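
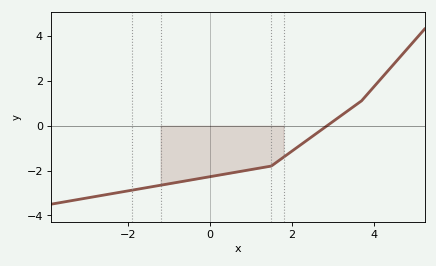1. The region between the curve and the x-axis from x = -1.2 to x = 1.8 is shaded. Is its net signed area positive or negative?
negative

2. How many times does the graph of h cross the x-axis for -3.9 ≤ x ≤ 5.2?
1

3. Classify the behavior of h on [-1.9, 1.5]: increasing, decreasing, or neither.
increasing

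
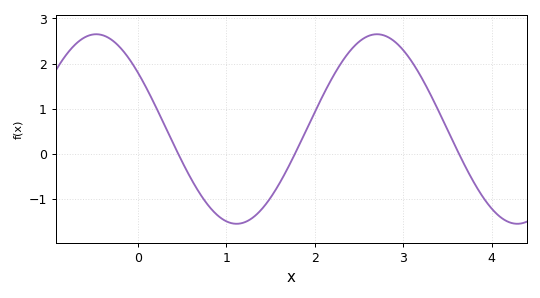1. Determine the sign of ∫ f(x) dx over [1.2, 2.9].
positive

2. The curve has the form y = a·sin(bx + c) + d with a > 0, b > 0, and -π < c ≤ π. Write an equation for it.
y = 2.1sin(1.98x + 2.5) + 0.55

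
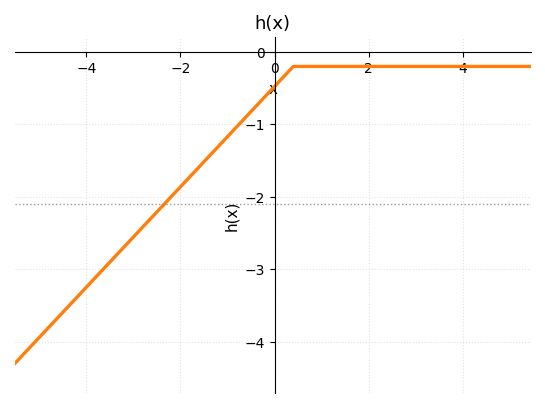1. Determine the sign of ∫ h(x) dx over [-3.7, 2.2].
negative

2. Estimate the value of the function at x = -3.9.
-3.2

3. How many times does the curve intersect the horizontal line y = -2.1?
1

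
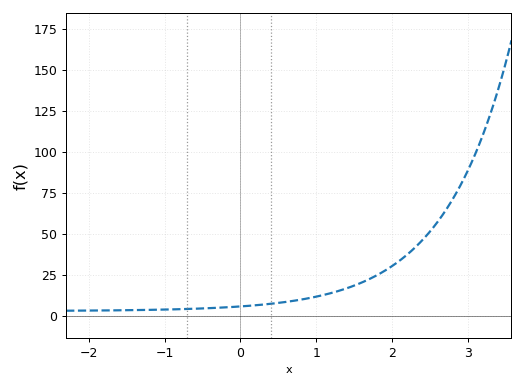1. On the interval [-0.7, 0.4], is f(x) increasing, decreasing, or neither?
increasing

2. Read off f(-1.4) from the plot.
3.74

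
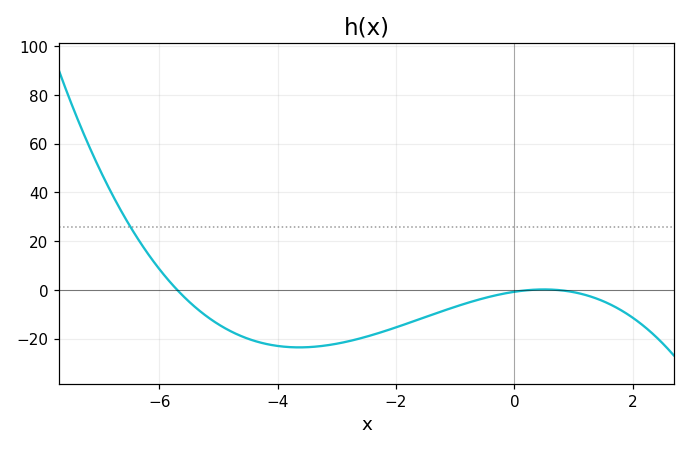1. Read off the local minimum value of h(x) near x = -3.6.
-24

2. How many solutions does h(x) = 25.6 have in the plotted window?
1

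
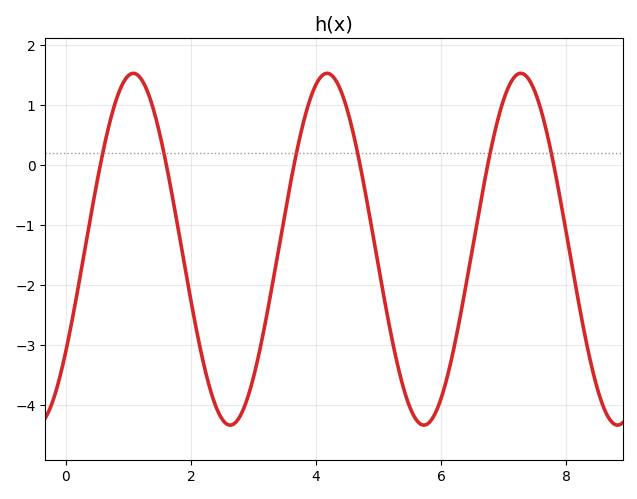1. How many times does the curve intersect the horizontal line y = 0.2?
6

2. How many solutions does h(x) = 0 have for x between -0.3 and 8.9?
6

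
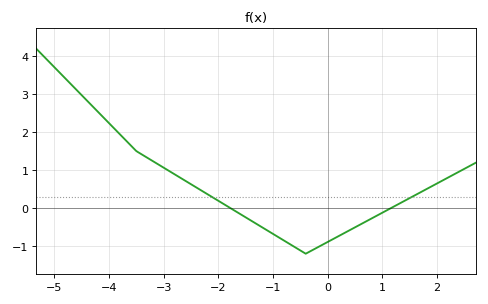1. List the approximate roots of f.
-1.8, 1.2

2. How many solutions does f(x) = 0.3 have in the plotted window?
2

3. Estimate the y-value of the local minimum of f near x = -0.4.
-1.2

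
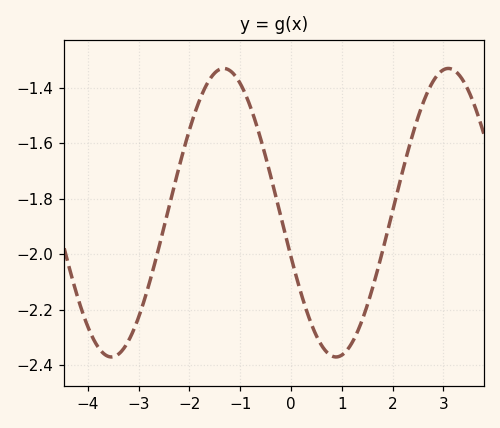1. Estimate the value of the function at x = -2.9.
-2.17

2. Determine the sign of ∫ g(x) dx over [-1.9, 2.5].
negative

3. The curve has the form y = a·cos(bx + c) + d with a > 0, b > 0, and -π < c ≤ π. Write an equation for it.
y = 0.52cos(1.42x + 1.88) - 1.85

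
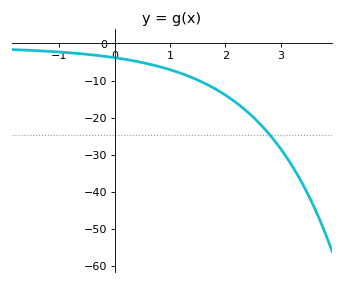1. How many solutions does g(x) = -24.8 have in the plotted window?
1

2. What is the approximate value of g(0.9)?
-6.63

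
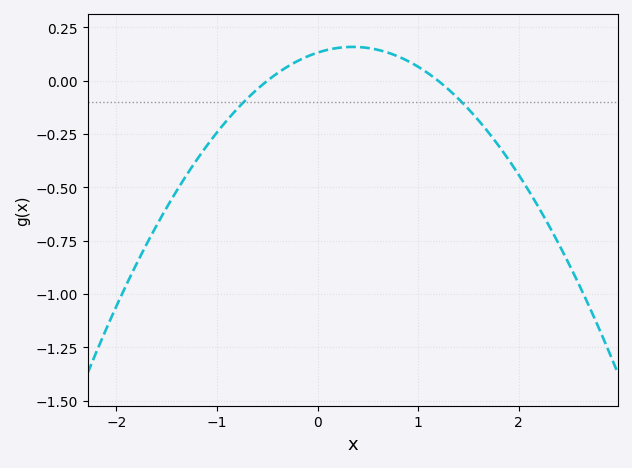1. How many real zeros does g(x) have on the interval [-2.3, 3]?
2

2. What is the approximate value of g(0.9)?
0.1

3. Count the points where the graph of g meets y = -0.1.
2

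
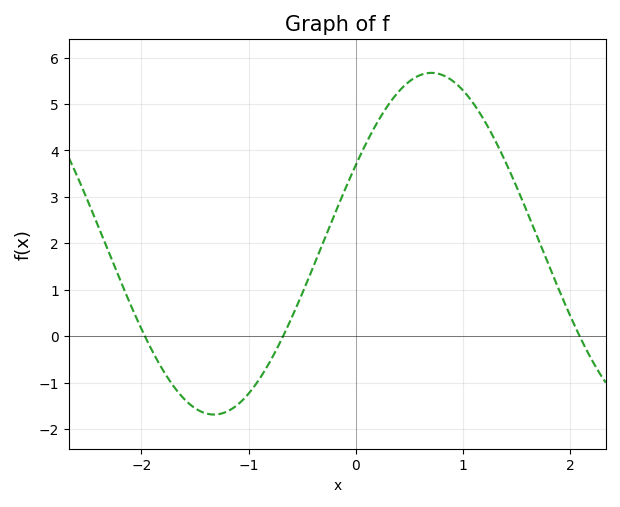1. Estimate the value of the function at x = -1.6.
-1.36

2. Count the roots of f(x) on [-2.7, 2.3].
3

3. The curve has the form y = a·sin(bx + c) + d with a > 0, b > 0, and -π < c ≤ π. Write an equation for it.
y = 3.68sin(1.55x + 0.48) + 1.99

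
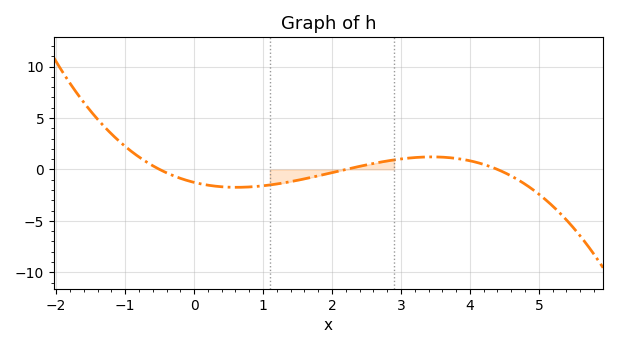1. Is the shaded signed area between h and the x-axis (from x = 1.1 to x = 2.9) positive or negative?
negative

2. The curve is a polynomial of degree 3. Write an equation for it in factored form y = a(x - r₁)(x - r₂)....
y = -0.26(x + 0.5)(x - 2.2)(x - 4.4)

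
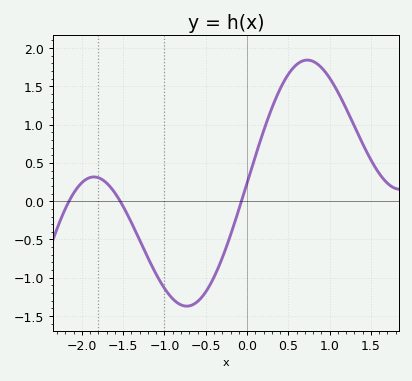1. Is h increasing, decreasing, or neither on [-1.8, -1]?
decreasing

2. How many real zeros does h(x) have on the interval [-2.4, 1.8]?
3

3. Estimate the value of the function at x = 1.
1.6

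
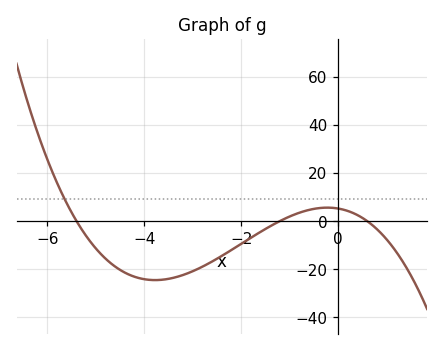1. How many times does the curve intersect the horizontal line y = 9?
1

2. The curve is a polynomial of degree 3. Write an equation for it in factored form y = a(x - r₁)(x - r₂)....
y = -1.34(x + 5.4)(x + 1.2)(x - 0.6)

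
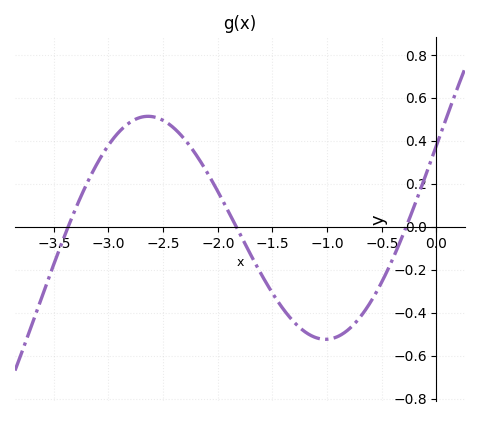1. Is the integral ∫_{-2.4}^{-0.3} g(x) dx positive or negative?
negative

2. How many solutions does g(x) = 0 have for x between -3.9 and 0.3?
3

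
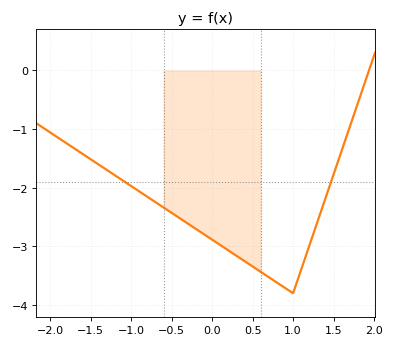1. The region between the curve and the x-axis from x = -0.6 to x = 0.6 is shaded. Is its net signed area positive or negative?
negative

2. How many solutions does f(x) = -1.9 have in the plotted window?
2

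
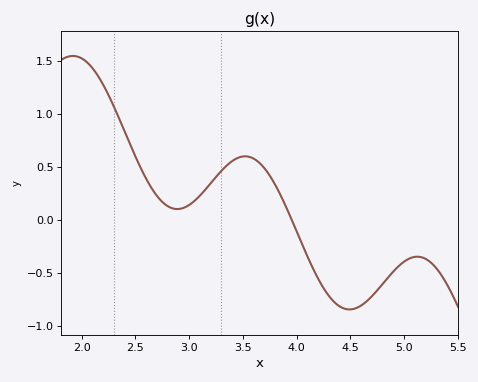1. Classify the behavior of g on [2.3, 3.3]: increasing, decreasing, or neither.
neither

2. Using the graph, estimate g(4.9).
-0.5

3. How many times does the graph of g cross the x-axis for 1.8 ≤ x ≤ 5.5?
1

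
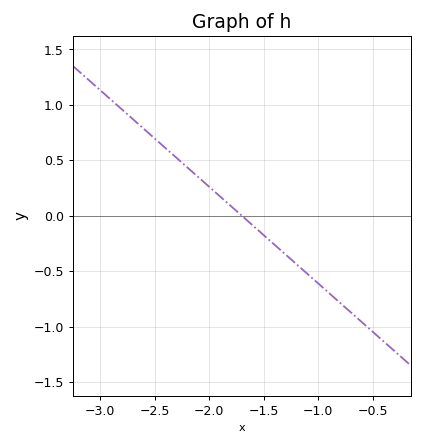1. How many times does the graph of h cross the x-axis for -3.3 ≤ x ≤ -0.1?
1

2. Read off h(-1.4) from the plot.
-0.261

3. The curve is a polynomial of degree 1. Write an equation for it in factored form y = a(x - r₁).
y = -0.87(x + 1.7)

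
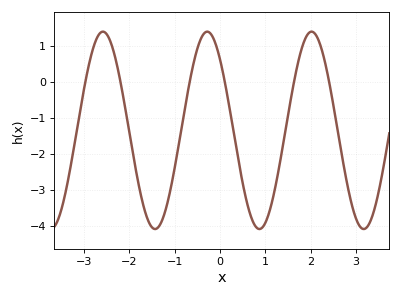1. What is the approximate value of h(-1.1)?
-3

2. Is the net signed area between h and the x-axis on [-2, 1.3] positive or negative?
negative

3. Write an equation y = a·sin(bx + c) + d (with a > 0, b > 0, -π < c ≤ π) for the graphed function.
y = 2.74sin(2.7x + 2.3) - 1.34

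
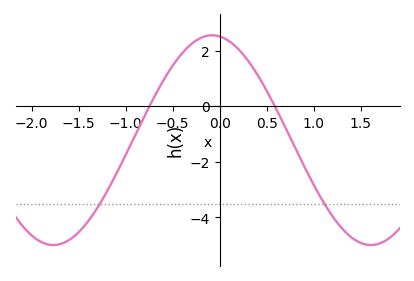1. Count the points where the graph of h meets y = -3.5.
2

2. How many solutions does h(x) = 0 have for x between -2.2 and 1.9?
2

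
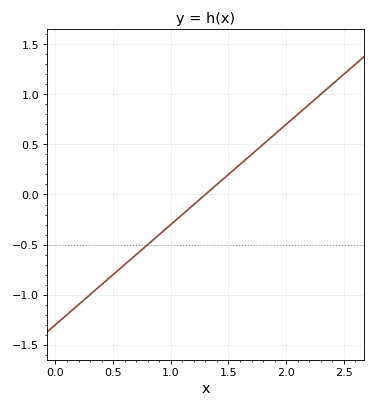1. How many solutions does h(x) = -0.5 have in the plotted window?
1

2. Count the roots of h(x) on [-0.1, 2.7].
1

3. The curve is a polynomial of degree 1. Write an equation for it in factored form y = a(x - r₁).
y = 1(x - 1.3)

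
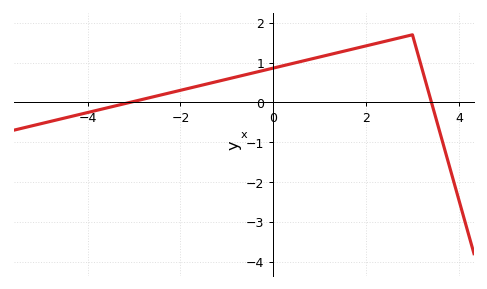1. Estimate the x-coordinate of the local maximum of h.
3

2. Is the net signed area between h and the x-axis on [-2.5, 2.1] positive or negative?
positive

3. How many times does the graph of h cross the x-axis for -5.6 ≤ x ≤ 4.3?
2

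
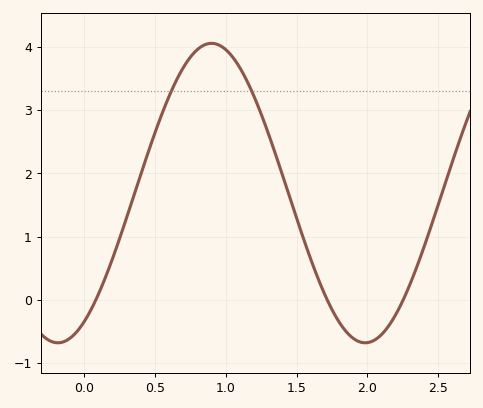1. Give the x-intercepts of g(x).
0.1, 1.7, 2.25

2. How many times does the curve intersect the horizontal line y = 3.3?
2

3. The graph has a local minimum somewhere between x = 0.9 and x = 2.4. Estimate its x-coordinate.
2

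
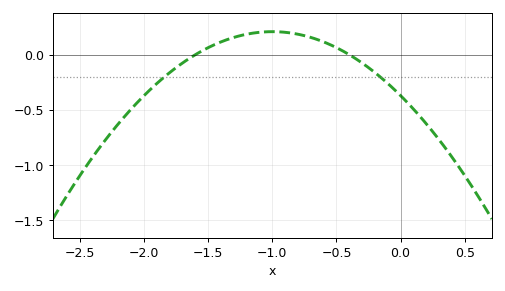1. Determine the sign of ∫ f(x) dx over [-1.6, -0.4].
positive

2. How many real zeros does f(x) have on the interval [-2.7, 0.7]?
2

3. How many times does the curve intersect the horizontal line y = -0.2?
2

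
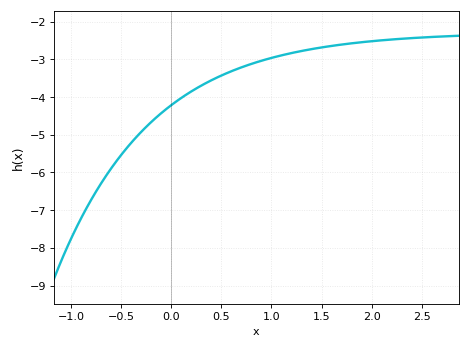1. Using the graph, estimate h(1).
-3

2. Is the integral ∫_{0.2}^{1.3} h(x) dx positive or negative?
negative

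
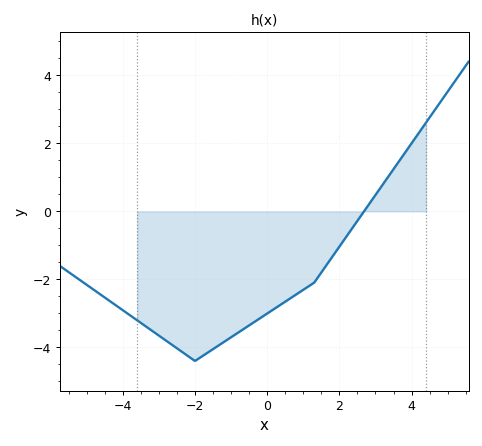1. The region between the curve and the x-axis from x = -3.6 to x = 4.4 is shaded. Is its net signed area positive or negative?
negative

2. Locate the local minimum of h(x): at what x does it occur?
-2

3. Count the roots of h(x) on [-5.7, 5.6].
1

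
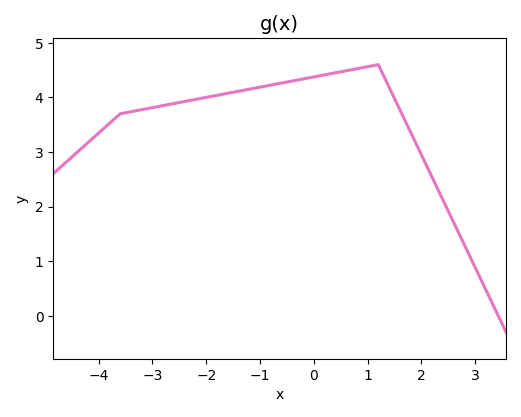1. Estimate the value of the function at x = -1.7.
4.1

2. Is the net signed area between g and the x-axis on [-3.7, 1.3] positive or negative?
positive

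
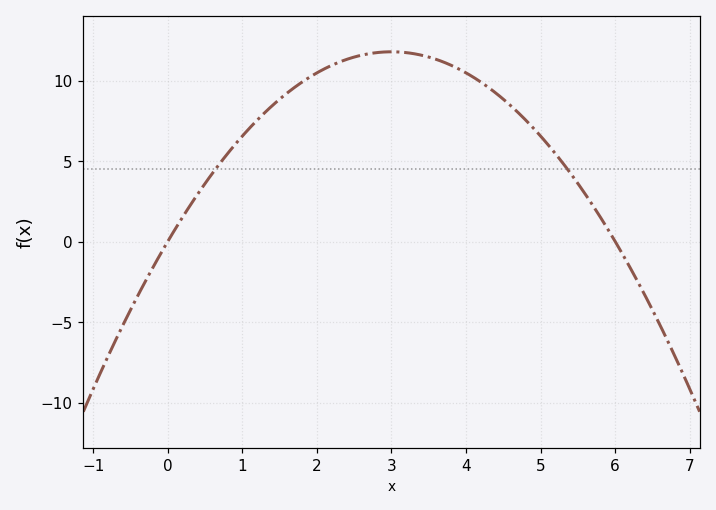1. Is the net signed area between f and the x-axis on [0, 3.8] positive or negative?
positive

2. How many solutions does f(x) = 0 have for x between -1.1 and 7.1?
2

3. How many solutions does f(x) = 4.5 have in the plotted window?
2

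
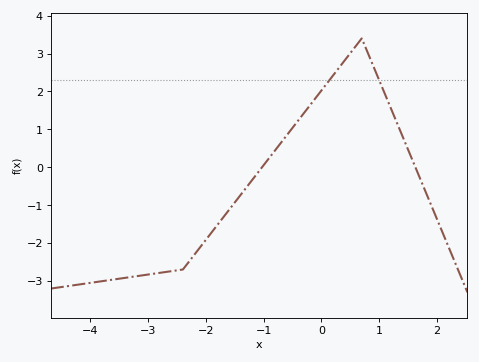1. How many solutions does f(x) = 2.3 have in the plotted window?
2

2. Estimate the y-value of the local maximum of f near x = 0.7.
3.4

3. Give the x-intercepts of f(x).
-1, 1.6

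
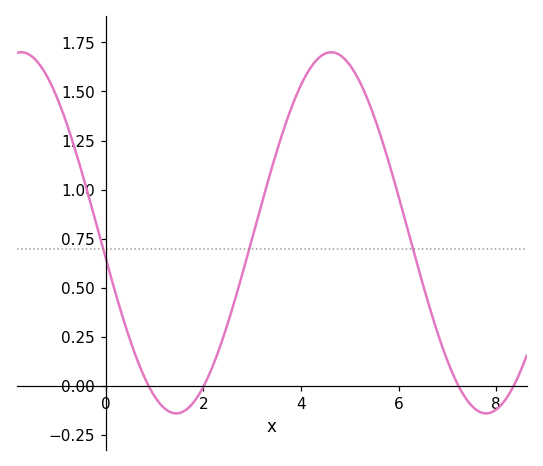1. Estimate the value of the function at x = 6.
0.966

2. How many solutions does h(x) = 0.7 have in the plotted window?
3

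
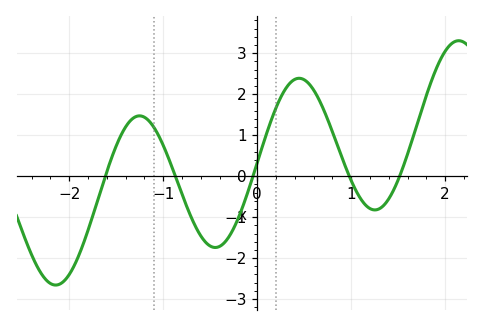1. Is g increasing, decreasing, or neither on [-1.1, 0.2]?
neither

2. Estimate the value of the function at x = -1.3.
1.44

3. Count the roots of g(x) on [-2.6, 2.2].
5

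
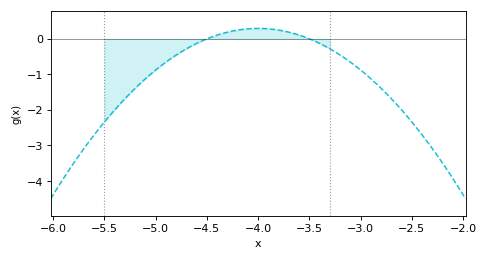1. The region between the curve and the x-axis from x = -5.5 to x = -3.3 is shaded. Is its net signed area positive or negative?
negative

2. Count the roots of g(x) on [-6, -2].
2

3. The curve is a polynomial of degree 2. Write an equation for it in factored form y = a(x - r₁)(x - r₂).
y = -1.17(x + 4.5)(x + 3.5)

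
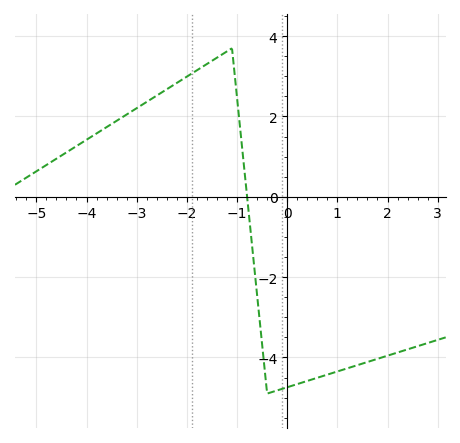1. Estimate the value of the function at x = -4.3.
1.2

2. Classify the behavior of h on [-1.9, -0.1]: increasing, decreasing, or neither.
neither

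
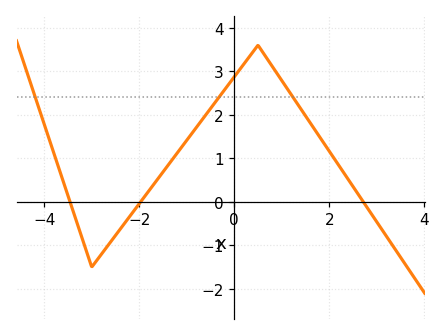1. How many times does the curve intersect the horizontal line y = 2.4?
3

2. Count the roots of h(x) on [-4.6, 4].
3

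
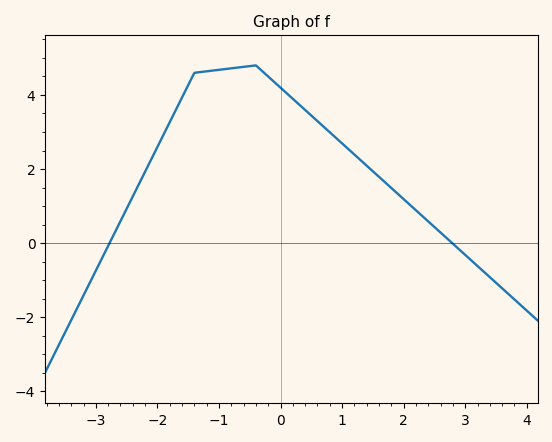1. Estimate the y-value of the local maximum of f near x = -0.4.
4.8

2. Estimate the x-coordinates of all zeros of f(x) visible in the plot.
-2.8, 2.8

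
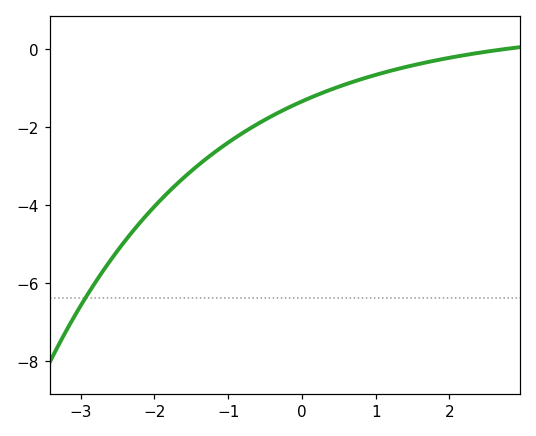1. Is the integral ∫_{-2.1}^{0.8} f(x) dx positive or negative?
negative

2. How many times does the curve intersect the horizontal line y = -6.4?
1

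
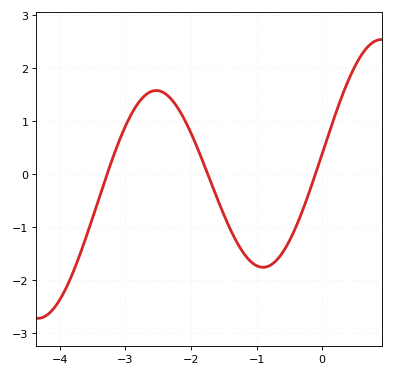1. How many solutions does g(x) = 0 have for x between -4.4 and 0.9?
3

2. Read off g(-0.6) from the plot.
-1.47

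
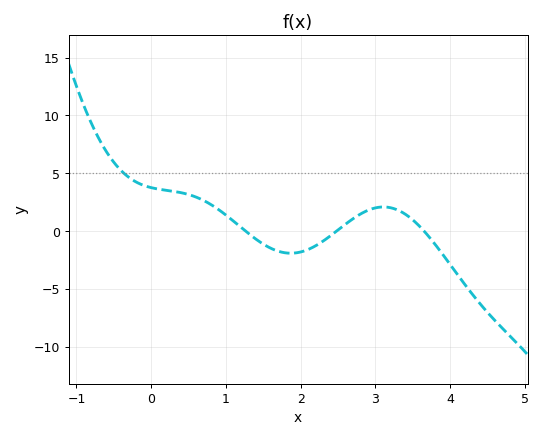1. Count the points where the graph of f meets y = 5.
1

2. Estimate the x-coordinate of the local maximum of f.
3.11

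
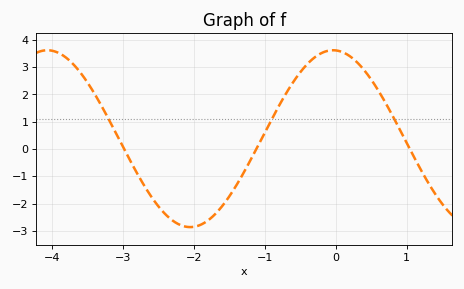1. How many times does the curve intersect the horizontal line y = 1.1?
3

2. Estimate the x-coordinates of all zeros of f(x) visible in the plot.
-3, -1.1, 1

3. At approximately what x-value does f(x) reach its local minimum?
-2.1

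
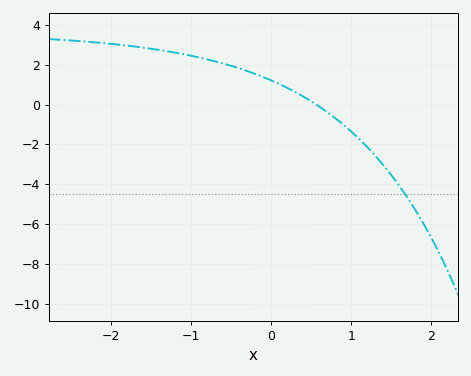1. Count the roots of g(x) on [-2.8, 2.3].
1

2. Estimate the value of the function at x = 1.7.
-4.66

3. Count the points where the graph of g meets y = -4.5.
1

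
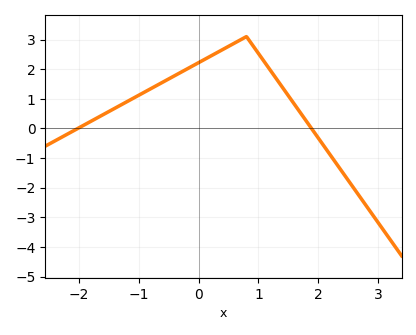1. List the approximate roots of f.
-2.01, 1.88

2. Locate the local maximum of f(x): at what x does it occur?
0.799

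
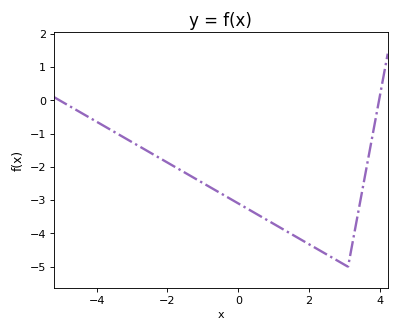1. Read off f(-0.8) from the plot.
-2.6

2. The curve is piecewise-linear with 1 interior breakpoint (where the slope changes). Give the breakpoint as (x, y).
(3.1, -5)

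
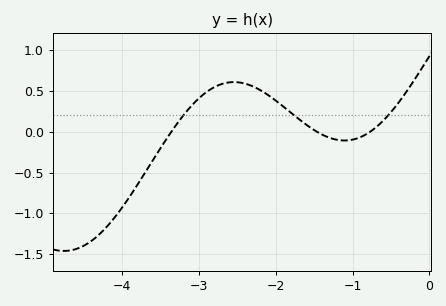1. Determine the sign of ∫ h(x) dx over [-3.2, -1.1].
positive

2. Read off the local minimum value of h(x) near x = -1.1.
-0.108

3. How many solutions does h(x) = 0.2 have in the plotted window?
3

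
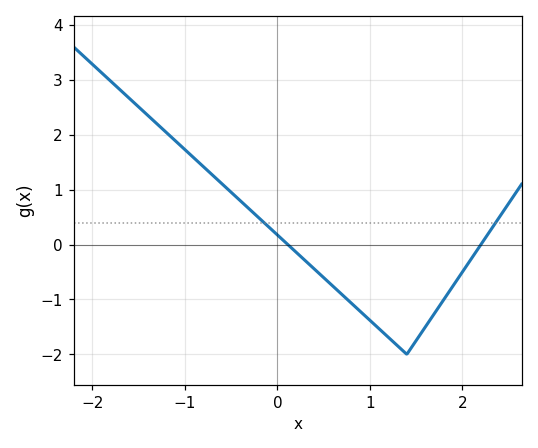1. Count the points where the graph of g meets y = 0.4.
2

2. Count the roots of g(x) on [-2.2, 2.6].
2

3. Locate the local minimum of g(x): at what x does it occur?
1.4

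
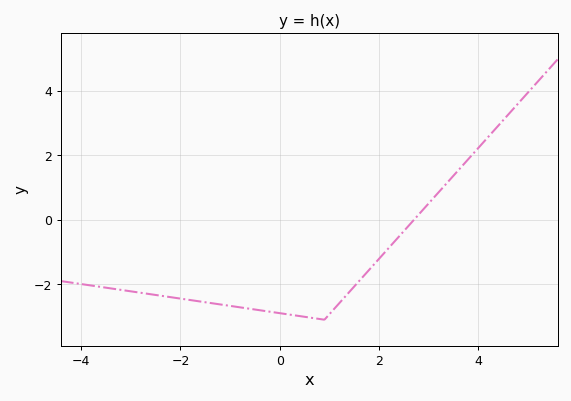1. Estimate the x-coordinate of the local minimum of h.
0.899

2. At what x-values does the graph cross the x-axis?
2.7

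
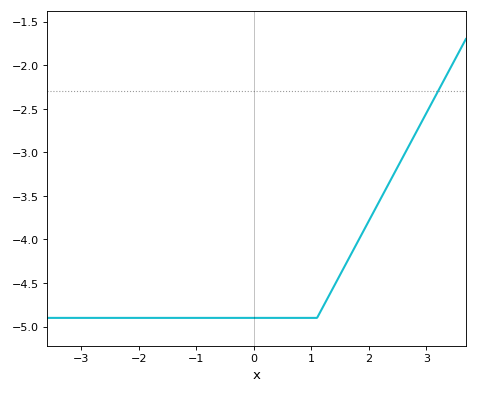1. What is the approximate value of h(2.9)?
-2.67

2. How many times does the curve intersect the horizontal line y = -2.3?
1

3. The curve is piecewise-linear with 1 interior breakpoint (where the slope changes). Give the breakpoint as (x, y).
(1.1, -4.9)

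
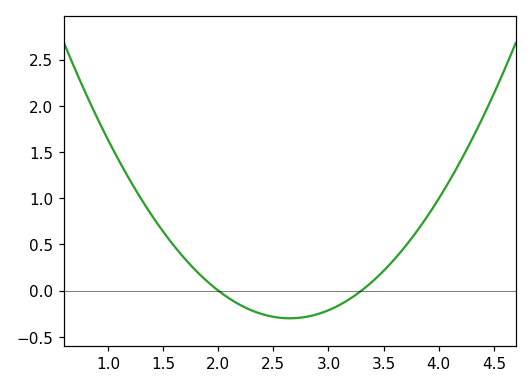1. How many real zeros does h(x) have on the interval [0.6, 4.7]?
2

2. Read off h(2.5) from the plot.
-0.284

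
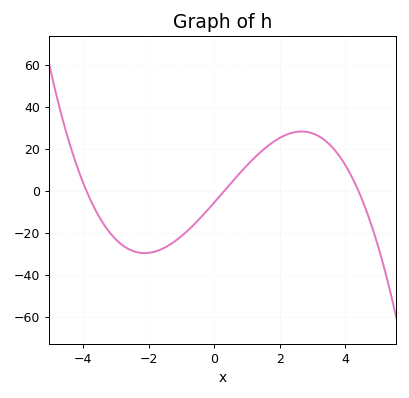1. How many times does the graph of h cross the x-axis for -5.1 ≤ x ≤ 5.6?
3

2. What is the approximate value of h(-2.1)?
-29.5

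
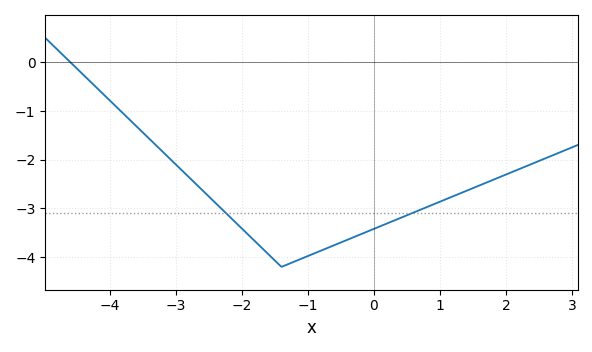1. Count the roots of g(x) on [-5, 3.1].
1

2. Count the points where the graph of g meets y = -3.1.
2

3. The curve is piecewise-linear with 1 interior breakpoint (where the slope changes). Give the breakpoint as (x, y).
(-1.4, -4.2)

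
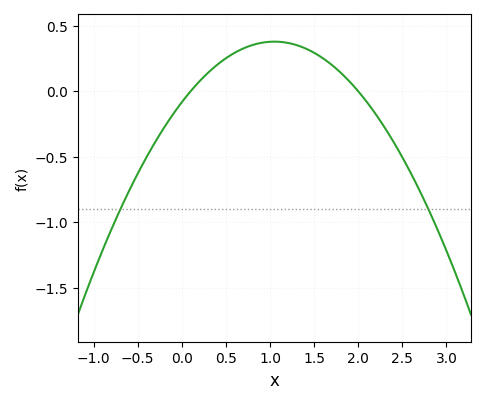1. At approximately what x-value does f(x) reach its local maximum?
1.1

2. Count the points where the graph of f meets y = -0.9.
2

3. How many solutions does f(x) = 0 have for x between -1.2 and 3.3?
2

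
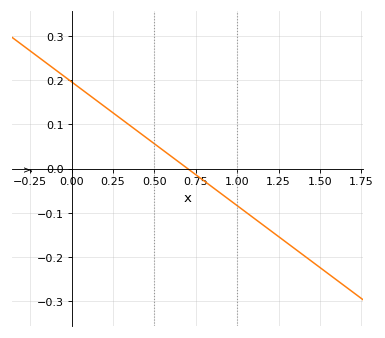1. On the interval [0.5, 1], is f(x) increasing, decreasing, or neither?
decreasing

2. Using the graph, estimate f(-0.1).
0.22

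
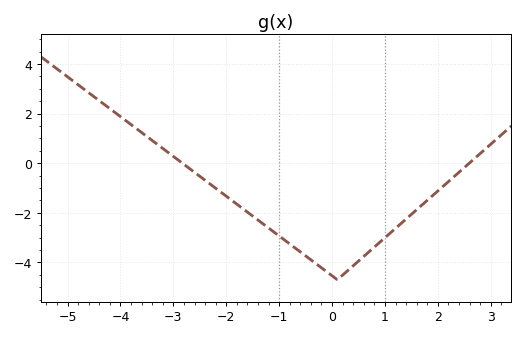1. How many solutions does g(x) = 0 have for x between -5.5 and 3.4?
2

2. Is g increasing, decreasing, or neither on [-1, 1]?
neither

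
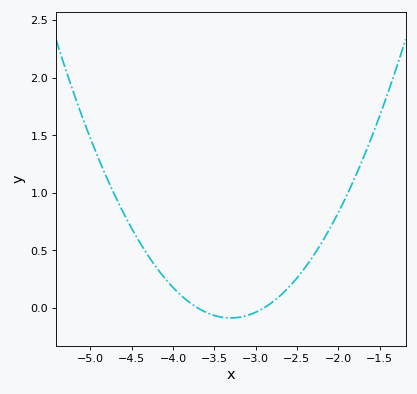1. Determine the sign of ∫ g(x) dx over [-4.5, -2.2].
positive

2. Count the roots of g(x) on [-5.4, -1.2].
2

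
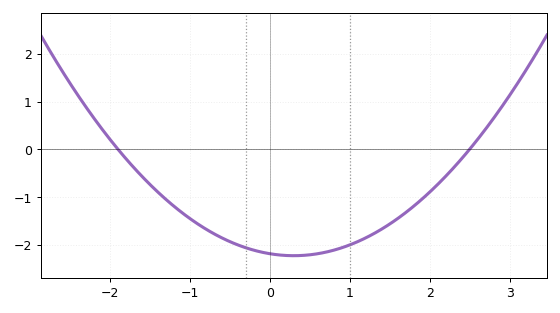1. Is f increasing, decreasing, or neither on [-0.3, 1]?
neither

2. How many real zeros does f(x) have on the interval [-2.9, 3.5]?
2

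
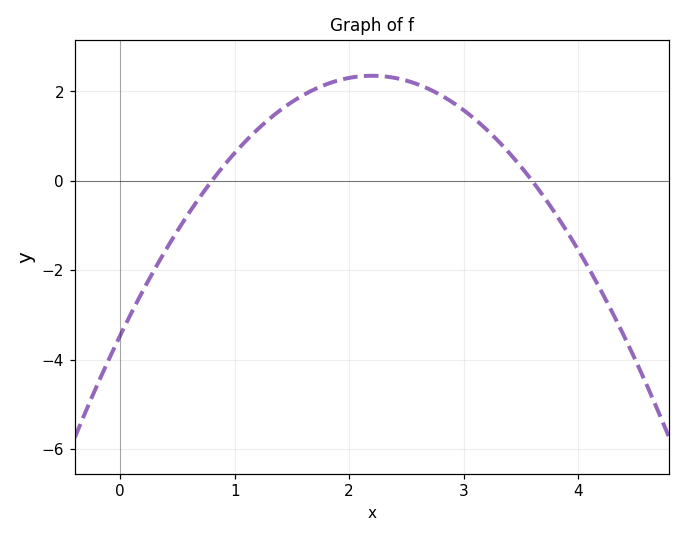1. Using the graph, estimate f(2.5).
2.2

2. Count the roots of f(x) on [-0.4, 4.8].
2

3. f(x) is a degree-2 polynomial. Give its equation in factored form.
y = -1.2(x - 0.8)(x - 3.6)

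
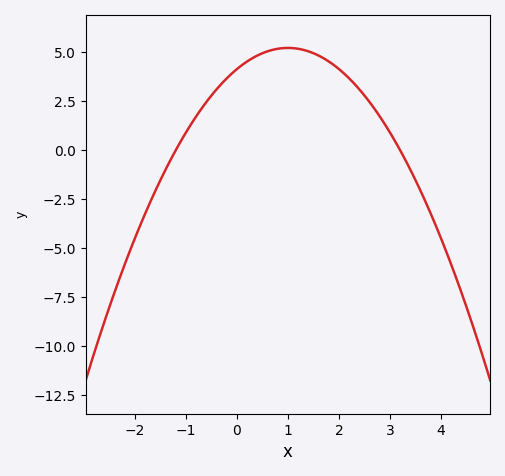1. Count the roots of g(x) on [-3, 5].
2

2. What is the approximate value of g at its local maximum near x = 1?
5.23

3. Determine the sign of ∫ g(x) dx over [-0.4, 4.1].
positive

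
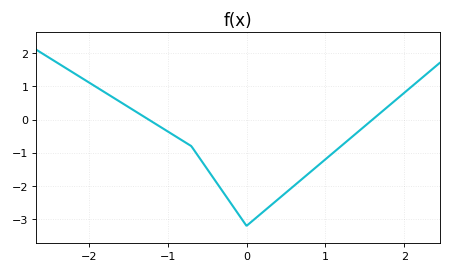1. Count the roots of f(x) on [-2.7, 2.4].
2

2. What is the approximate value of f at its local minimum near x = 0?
-3.2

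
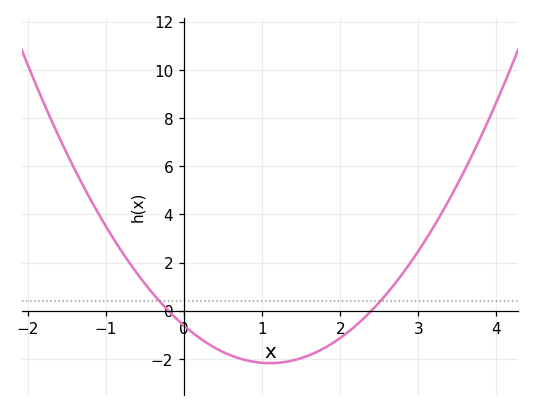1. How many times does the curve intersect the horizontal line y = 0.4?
2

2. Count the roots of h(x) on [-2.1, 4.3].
2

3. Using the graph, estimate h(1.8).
-1.6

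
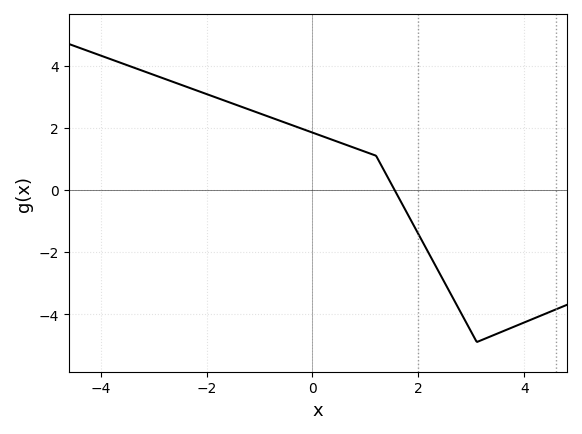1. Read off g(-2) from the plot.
3.09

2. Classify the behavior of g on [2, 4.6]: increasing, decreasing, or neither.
neither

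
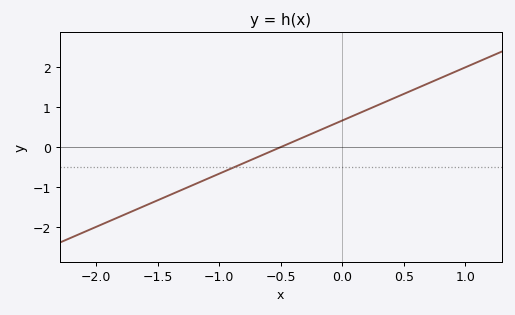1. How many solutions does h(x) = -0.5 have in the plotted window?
1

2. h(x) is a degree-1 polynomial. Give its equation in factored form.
y = 1.33(x + 0.5)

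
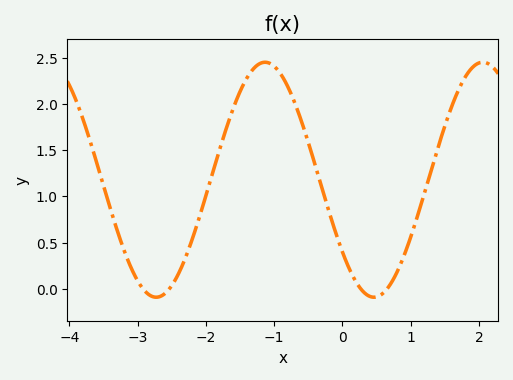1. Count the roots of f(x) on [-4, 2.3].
4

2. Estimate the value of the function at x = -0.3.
1.1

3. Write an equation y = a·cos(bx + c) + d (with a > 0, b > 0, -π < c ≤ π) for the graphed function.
y = 1.27cos(2x + 2.2) + 1.18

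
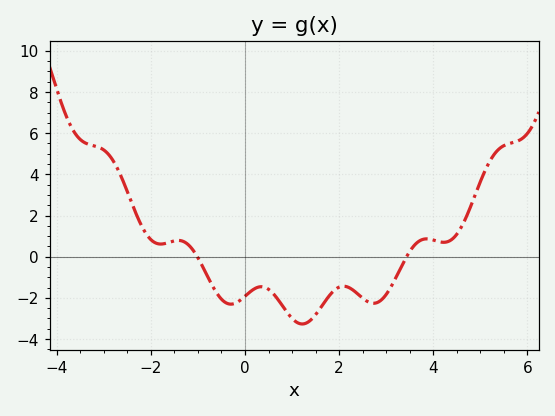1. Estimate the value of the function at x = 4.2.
0.8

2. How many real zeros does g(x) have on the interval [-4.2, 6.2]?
2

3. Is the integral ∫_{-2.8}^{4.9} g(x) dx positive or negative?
negative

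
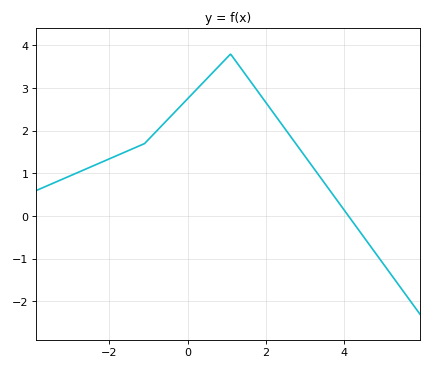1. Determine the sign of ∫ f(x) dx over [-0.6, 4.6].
positive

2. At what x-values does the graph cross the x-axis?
4.2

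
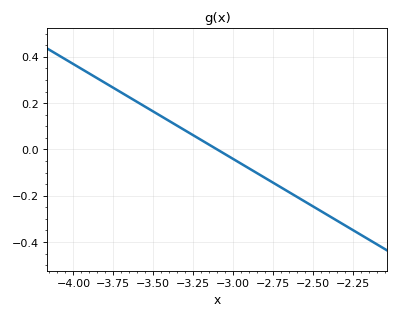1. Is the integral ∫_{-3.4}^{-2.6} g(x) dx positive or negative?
negative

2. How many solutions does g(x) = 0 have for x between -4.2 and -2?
1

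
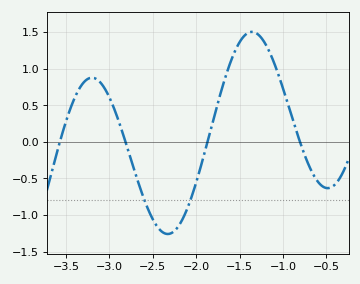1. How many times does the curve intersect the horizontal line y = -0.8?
2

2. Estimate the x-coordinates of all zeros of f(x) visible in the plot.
-3.57, -2.81, -1.87, -0.804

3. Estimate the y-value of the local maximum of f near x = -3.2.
0.876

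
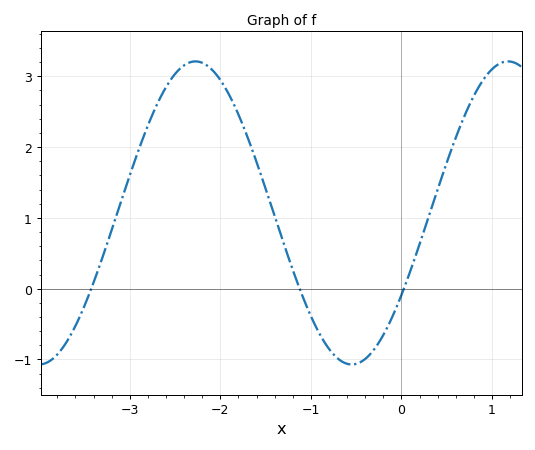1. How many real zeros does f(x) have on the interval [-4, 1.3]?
3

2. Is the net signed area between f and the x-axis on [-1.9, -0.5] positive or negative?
positive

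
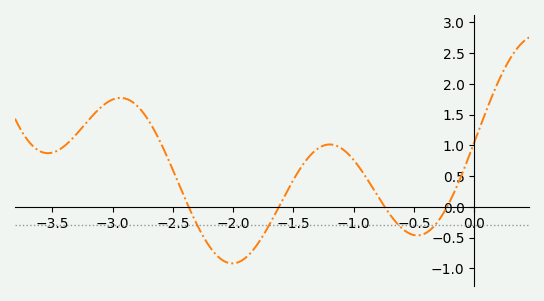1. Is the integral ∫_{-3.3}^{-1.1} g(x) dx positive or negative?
positive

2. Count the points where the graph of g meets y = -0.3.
4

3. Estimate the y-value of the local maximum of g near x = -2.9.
1.77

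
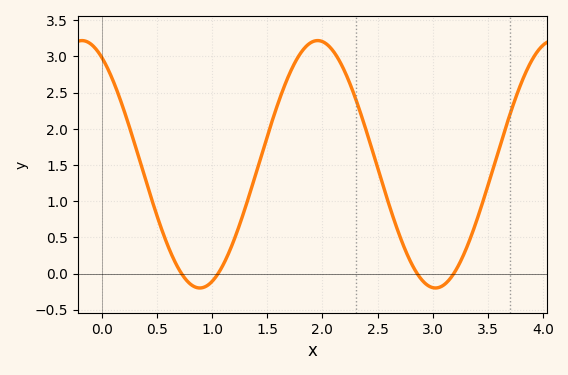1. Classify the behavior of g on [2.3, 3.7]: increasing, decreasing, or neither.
neither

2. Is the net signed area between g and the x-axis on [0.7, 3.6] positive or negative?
positive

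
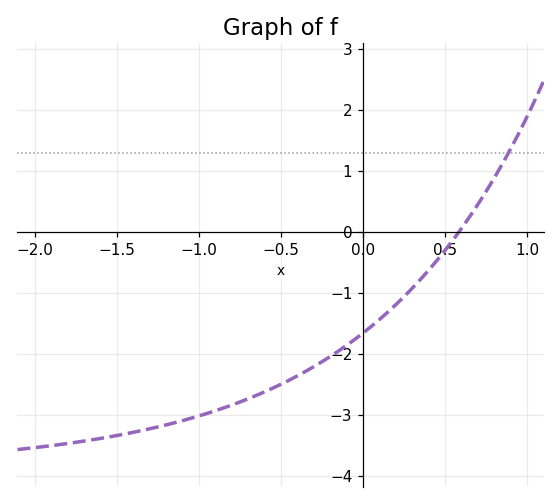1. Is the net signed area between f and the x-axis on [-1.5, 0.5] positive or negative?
negative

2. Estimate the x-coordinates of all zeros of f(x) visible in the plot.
0.6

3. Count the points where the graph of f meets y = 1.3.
1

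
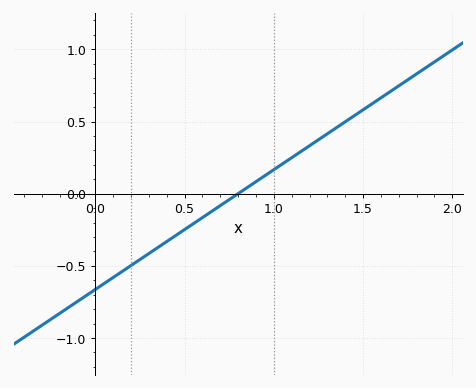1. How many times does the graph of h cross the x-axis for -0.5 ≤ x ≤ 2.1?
1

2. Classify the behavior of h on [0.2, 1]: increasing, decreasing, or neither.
increasing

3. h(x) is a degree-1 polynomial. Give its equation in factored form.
y = 0.83(x - 0.8)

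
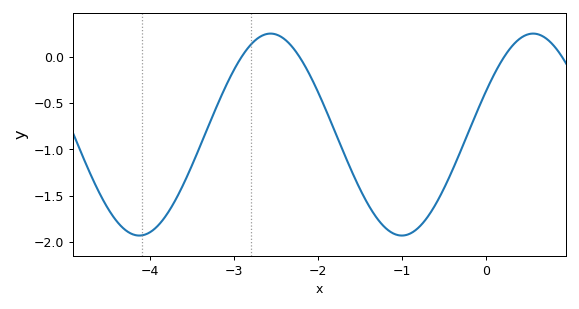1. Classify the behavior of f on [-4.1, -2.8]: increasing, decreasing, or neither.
increasing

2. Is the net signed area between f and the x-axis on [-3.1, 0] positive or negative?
negative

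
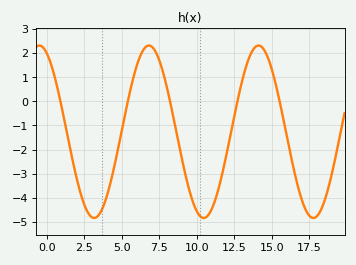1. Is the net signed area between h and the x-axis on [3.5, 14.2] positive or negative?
negative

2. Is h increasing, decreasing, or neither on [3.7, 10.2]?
neither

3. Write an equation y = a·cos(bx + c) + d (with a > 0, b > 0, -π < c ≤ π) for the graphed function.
y = 3.57cos(0.86x + 0.432) - 1.26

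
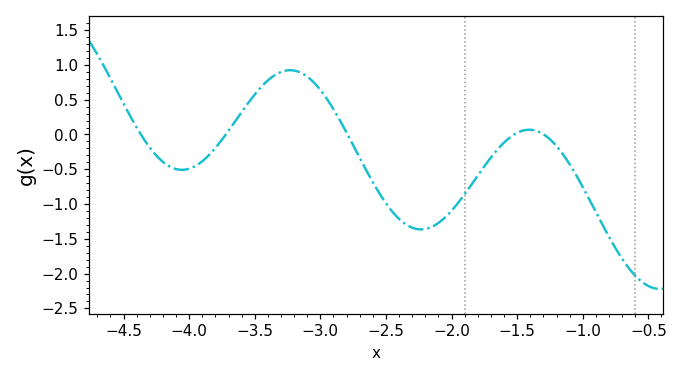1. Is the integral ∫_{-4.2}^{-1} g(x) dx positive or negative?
negative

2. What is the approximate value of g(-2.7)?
-0.35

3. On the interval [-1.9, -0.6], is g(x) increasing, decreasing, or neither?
neither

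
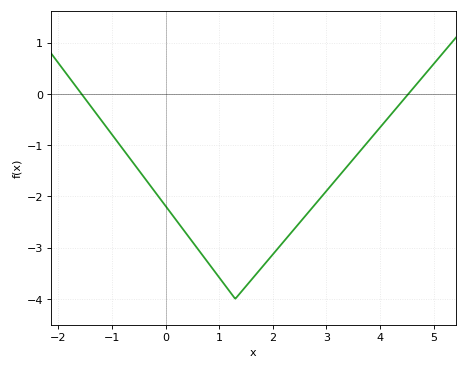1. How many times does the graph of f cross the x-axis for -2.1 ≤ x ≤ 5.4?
2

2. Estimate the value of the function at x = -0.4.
-1.6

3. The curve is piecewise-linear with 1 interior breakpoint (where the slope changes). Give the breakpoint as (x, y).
(1.3, -4)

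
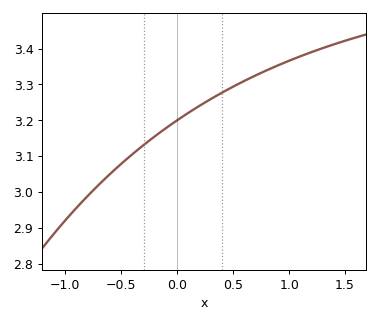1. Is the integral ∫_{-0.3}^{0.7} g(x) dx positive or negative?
positive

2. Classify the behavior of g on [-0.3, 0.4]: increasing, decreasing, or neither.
increasing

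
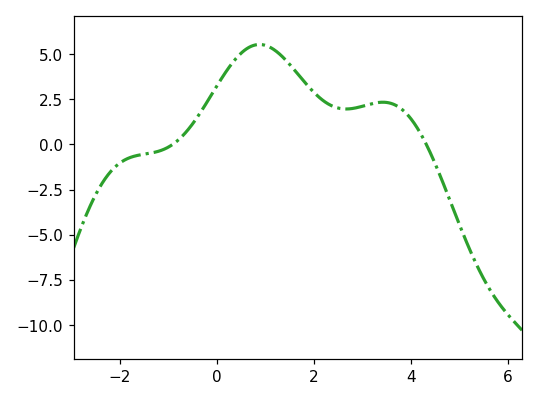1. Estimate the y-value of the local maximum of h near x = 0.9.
5.6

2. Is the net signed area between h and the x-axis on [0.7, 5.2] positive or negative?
positive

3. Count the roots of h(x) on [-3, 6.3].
2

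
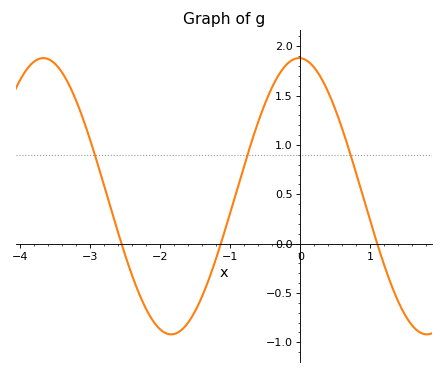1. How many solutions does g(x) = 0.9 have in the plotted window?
3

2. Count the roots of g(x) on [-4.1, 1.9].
3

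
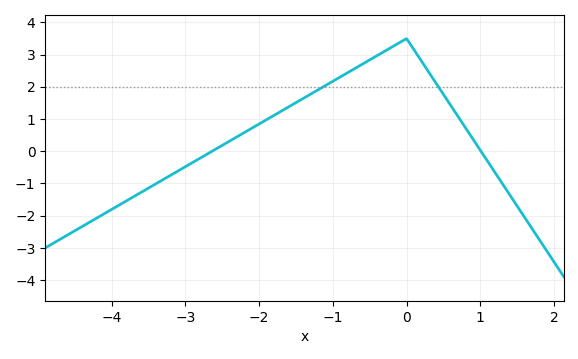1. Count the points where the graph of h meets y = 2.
2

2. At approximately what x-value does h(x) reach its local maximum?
0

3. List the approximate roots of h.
-2.6, 1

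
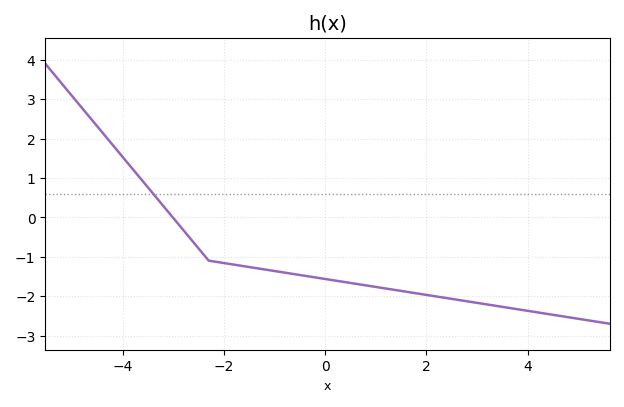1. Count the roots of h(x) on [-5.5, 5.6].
1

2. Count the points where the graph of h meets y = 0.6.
1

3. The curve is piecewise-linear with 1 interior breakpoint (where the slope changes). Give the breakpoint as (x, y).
(-2.3, -1.1)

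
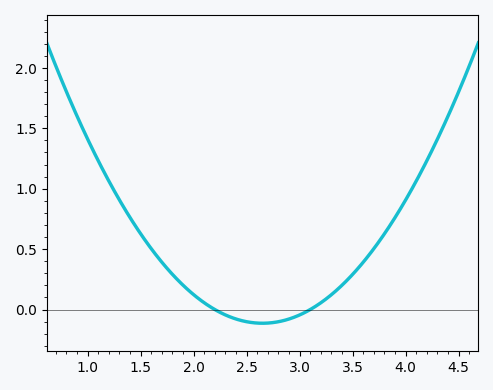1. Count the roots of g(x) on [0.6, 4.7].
2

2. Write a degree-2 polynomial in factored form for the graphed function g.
y = 0.56(x - 2.2)(x - 3.1)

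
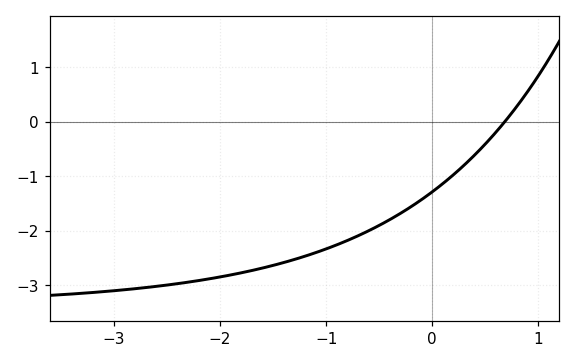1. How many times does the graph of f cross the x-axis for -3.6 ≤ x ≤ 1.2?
1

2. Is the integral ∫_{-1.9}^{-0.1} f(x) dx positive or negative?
negative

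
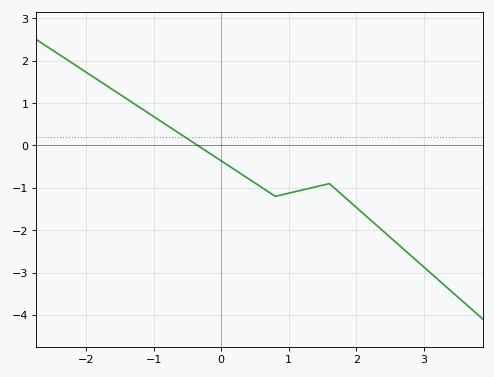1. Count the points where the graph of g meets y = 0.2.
1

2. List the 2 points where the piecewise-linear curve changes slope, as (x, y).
(0.8, -1.2); (1.6, -0.9)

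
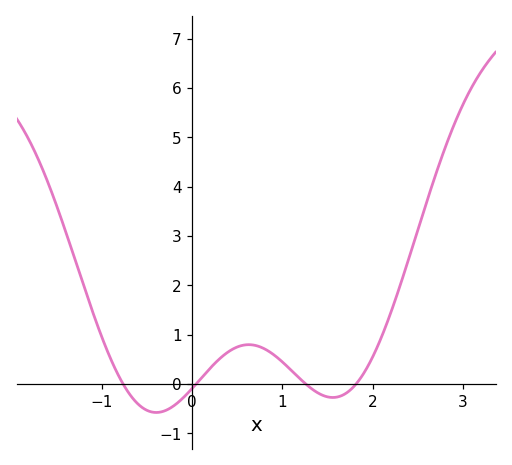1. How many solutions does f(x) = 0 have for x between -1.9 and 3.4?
4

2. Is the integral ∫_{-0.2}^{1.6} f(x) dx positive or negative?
positive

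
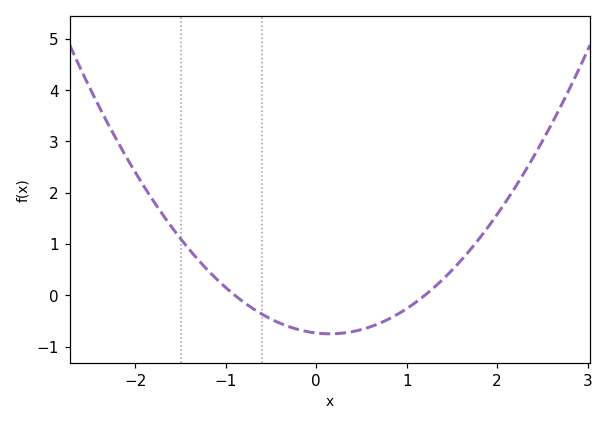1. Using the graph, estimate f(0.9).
-0.367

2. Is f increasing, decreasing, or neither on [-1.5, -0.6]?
decreasing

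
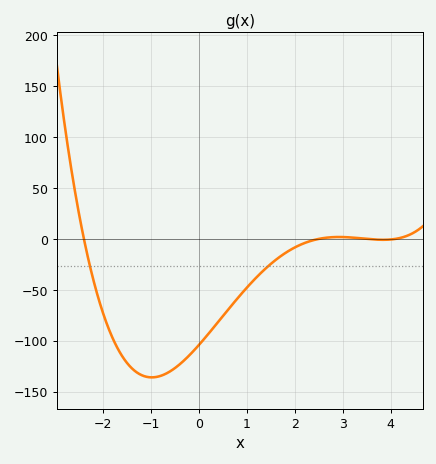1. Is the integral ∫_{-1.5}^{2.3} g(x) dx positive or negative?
negative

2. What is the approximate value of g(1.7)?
-15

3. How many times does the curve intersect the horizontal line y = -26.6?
2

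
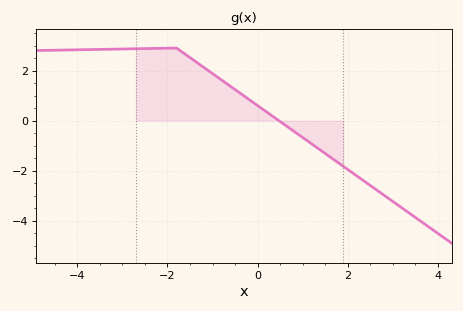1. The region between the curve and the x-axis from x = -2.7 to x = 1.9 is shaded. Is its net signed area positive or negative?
positive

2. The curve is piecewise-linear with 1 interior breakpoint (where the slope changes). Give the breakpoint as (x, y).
(-1.8, 2.9)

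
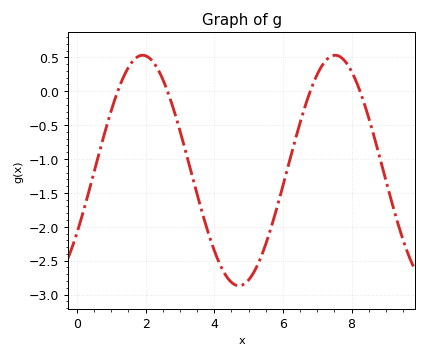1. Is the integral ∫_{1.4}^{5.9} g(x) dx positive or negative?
negative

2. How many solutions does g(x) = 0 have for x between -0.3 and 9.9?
4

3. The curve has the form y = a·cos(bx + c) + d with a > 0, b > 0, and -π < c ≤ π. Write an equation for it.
y = 1.7cos(1.12x - 2.14) - 1.17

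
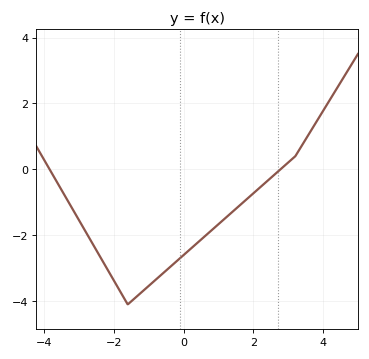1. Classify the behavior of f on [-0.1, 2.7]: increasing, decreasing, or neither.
increasing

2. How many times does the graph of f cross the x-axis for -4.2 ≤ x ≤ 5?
2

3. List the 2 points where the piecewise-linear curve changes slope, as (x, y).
(-1.6, -4.1); (3.2, 0.4)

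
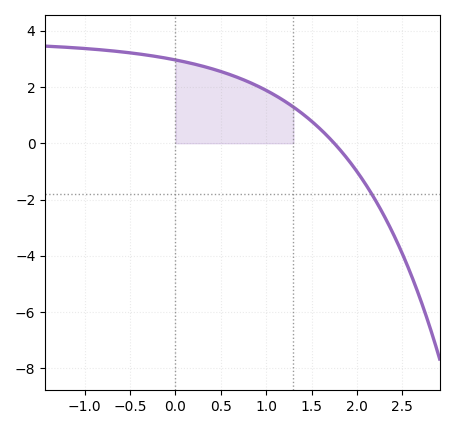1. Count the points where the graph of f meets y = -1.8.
1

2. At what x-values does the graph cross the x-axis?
1.7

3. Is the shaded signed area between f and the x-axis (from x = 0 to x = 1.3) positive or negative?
positive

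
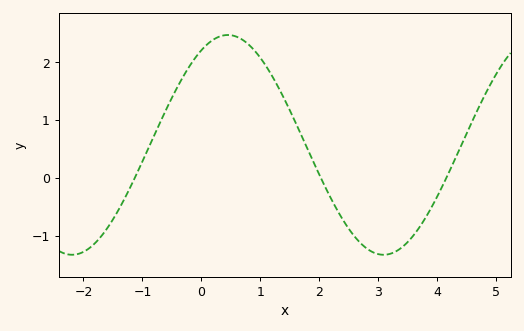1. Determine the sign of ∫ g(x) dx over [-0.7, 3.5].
positive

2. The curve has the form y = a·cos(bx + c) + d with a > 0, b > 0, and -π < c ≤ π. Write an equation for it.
y = 1.9cos(1.2x - 0.53) + 0.57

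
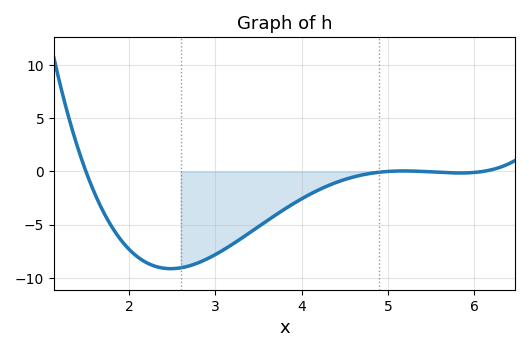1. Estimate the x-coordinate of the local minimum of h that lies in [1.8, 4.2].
2.5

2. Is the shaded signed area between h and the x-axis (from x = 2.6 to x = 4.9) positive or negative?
negative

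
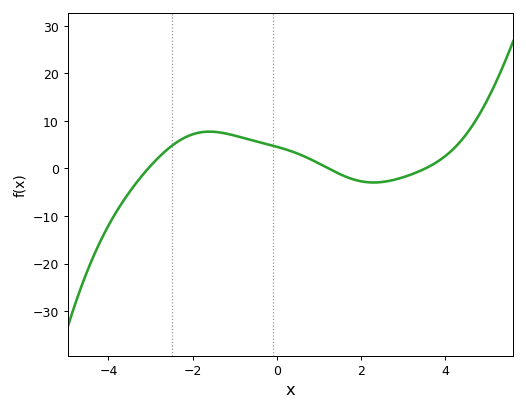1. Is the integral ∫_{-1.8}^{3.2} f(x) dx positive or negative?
positive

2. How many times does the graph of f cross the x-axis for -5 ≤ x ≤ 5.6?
3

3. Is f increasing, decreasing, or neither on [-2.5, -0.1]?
neither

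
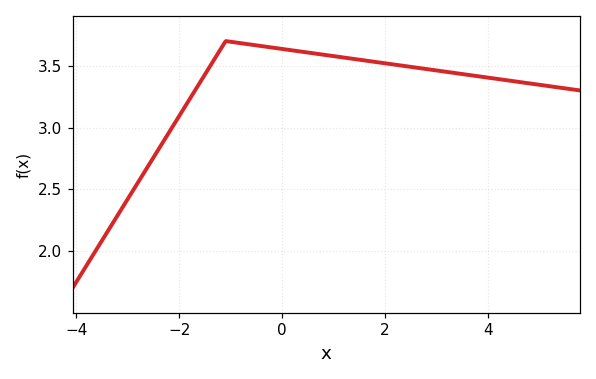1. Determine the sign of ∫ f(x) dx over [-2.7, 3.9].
positive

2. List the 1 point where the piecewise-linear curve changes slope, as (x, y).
(-1.1, 3.7)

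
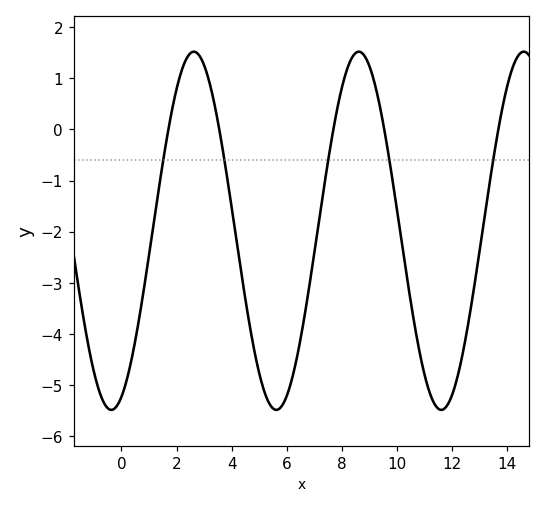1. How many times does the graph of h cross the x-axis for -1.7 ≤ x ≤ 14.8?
5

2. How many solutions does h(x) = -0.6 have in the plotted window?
5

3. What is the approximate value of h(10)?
-1.6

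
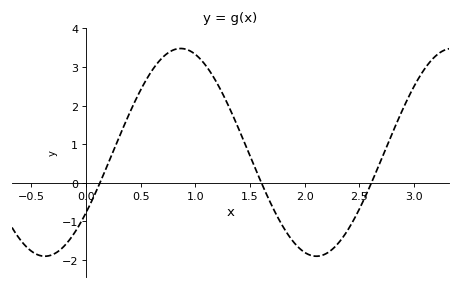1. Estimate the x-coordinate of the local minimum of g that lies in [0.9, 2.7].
2.1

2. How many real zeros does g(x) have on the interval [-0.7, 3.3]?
3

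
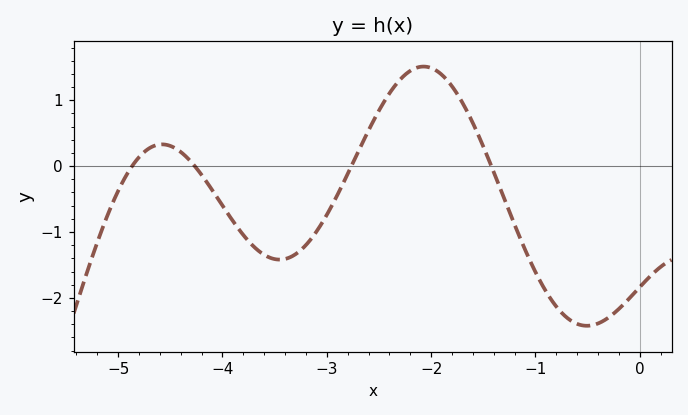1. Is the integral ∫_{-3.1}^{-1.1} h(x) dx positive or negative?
positive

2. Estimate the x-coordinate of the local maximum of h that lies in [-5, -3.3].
-4.6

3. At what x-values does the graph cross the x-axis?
-4.9, -4.3, -2.8, -1.4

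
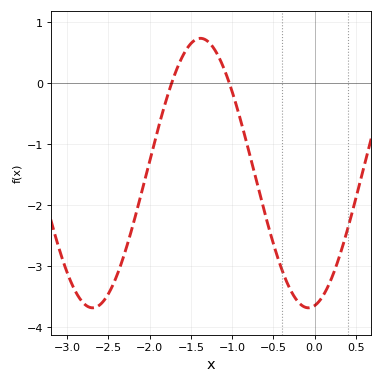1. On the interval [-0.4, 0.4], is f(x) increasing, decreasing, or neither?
neither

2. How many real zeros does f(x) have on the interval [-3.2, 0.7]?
2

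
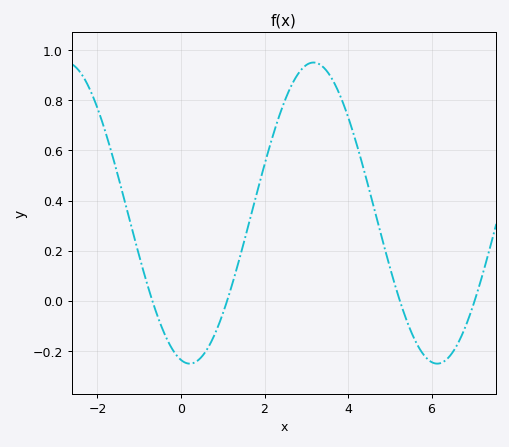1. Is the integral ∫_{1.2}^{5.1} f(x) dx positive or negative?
positive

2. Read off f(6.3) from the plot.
-0.24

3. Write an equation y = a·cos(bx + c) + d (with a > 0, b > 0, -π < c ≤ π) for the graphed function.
y = 0.6cos(1.1x + 2.9) + 0.35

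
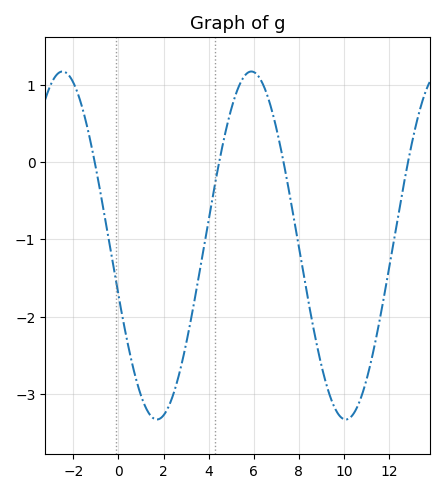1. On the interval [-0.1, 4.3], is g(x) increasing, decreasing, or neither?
neither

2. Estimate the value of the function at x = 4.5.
0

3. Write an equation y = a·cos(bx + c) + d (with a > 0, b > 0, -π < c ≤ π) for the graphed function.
y = 2.25cos(0.75x + 1.9) - 1.08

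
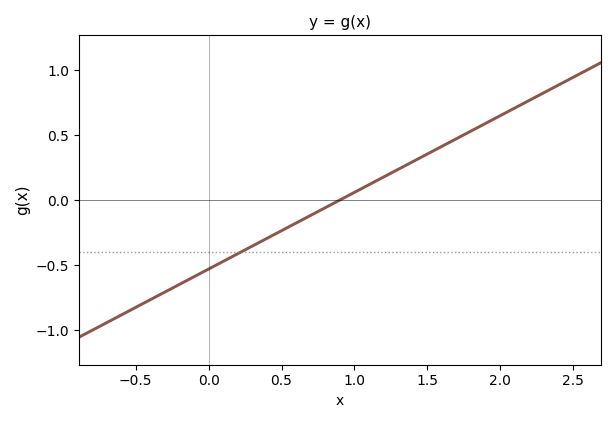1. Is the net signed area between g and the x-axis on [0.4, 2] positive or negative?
positive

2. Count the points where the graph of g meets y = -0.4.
1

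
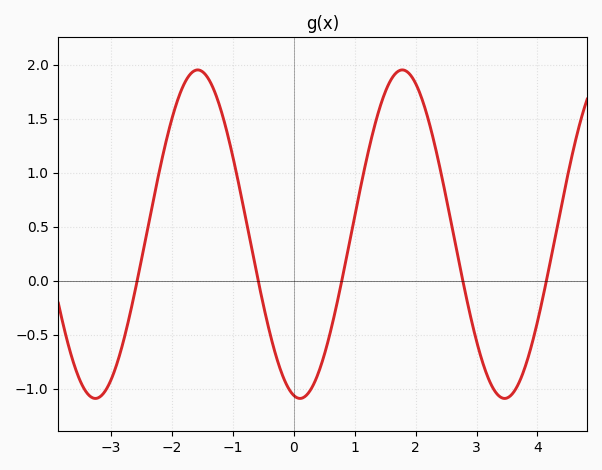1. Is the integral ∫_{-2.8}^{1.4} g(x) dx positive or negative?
positive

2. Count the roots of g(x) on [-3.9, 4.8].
5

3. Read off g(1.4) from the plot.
1.58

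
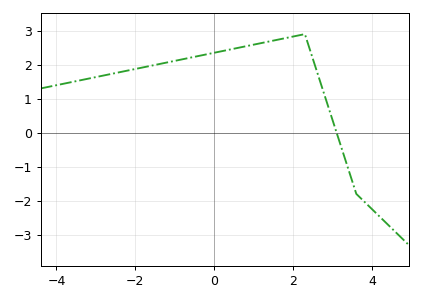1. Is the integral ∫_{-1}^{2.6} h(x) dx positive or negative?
positive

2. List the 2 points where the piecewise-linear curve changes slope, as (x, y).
(2.3, 2.9); (3.6, -1.8)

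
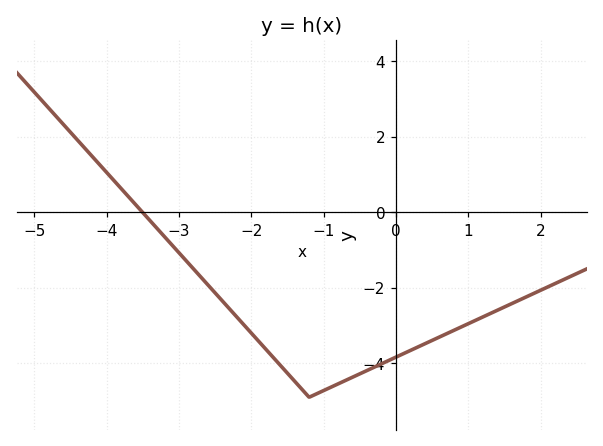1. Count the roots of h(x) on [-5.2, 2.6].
1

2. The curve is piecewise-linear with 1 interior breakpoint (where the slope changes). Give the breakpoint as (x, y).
(-1.2, -4.9)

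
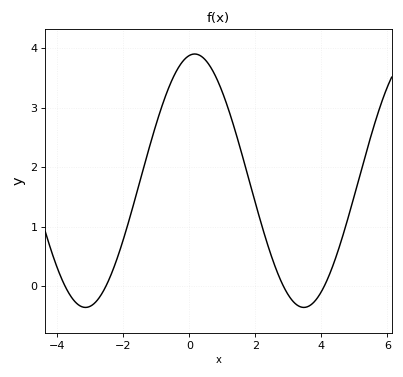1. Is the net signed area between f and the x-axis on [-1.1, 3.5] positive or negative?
positive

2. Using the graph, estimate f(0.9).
3.4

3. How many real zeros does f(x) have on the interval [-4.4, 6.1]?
4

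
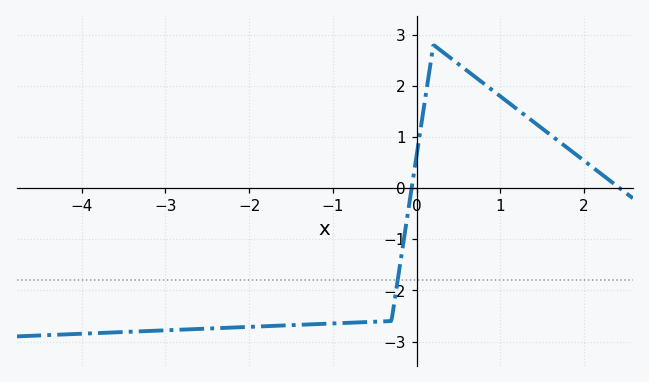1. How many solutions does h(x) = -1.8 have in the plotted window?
1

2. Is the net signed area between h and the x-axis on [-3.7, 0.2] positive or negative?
negative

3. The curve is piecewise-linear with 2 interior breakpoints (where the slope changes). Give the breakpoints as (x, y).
(-0.3, -2.6); (0.2, 2.8)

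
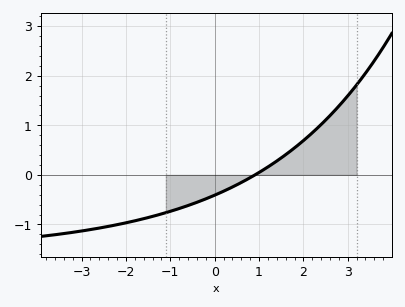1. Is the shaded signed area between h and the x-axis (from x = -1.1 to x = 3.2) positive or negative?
positive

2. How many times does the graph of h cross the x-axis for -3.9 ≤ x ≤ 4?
1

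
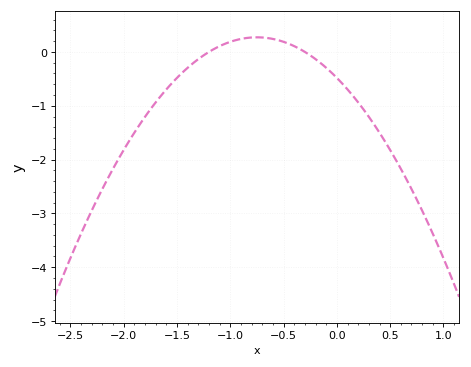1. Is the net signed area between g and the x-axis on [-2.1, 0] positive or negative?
negative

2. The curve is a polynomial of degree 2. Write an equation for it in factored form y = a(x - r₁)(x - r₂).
y = -1.34(x + 1.2)(x + 0.3)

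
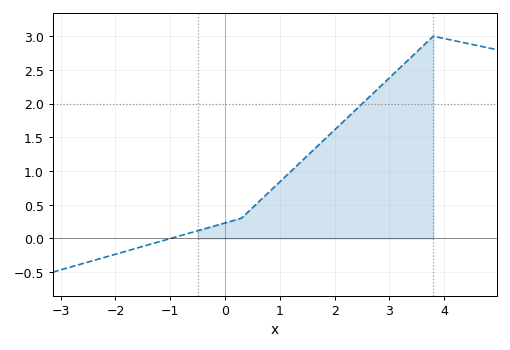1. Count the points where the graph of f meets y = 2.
1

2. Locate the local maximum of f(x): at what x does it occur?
3.8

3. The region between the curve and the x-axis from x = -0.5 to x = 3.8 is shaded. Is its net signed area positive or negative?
positive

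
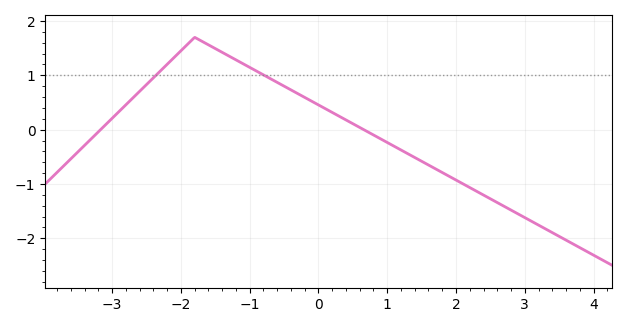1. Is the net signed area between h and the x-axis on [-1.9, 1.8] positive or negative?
positive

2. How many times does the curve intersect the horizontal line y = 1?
2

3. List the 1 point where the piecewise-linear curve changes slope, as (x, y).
(-1.8, 1.7)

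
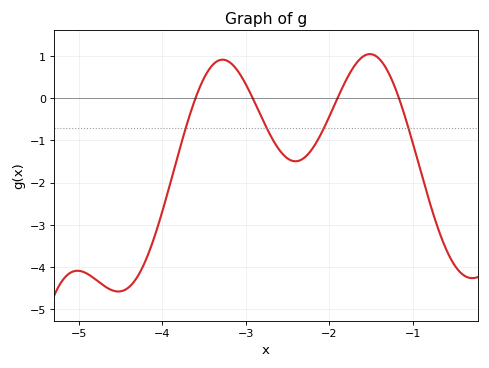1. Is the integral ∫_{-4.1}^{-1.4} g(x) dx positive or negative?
negative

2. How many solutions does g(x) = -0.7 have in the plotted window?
4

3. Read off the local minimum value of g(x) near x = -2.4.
-1.5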